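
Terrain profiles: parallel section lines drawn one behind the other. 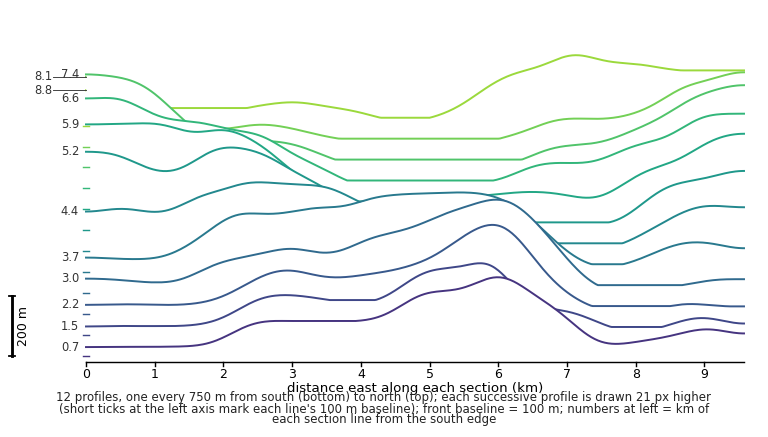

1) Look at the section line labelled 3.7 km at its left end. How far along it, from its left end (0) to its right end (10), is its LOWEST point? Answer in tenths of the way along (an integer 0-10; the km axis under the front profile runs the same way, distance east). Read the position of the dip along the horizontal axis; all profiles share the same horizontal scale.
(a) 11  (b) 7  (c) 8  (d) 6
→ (c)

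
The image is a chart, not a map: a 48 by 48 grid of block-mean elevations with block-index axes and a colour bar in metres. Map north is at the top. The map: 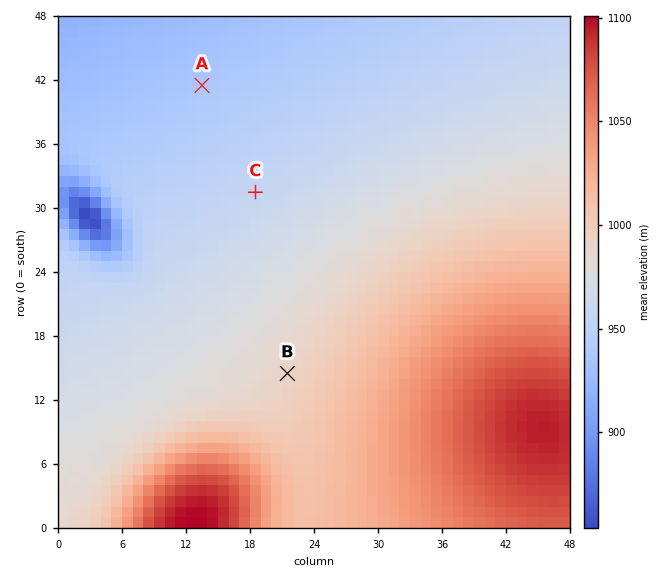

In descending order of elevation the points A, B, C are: B C A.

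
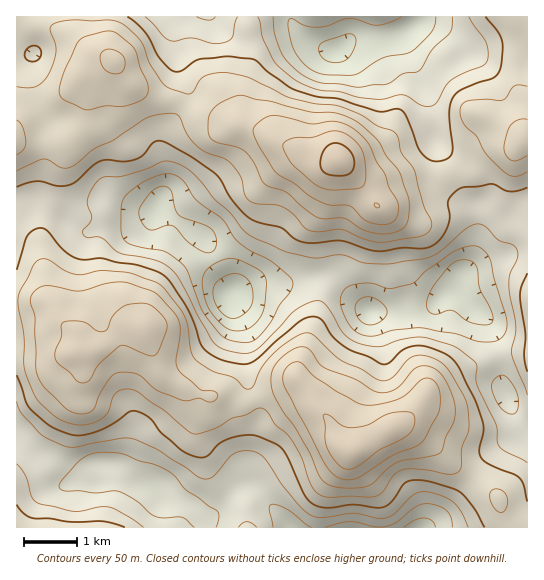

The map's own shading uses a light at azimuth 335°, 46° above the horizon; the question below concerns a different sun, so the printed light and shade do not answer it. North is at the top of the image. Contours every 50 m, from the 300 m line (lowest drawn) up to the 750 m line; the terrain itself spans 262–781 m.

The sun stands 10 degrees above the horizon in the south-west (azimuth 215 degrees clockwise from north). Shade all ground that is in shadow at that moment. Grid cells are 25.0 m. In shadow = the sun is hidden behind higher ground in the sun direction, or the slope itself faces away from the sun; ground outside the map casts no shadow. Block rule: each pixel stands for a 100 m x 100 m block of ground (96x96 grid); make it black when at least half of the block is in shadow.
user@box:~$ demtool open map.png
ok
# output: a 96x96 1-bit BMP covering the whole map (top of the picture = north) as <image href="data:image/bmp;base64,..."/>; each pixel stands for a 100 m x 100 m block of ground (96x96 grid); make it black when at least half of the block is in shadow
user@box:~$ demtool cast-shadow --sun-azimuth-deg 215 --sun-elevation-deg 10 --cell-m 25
<image width="96" height="96" href="data:image/bmp;base64,Qk2+BAAAAAAAAD4AAAAoAAAAYAAAAGAAAAABAAEAAAAAAIAEAAATCwAAEwsAAAIAAAAAAAAA////AAAAAAAA//+AAAAAAAAAAAAB//+AAAAAAAAAAAAD/v+AAAAAAAAAAAAH/j+AAAAAAAAAAAAD/A+AAAAAAAAAAAAB4AcAAAAAAAAAAAAAAAIAAAAAAAAAAAAAAAAAAAAAAAAAAAAAAAAAAAAAAAAAAAAAAAAAAAAAAAAAAAAAAAAAAAAAAAAAAAAAAAAAAAAAAAAAAAEAAAAAAAAAAAAAAAEAAAAAAAAAAAAAAAAAAAAAAAAAAAAAAAAAAAAAAAAAAAAAAAAAAAAAAAAAAAAAAAAAAAAAAAAAAAAAAAAAAAAAAAAAAAAAAAAAAAAAAAAAAAAAAAAAAAAAAAAAAAAAAeAAAAAAAAAAAAAAA/AAAAAAAAAAAAAAB/AAAAAAAAAAAAQAH/AAAAAAAAAAABwAP/AAAAAAAAAAAHwA/+AAAAAAAAAAAPwB/+AAAAAAAAAAA/wD/8AAAAAAAAAB//wH/8AAAAAAAAAD//wH/4AAAAAAB+AD//wP/wAAAAAAH/AD//wf/gAAAAAAP/AB//wf/gAAAAAAf/gB//w//wAAAAAA//gD//x//wAAAAAA//gB//z//wAAAAAB//gA//3//4AAAAAB//gAf/7//4AAAAAD//gAf/4//8AAAAAP//gAf/wP/4AAAAAf//AAf/wH/4AAAAA///AAP/AB/4AAAAB///AAH+AAPgAAAAD//+AAAgAAAAAAAAP//+AAAAAAAAAAAA///8AAAAAAAAAAAD///4AAAAAAAAAAAH///4AAAAAAAAAAAP///wAAAAAAAAAAgP///gAAAAAAAAAAAP///gAAAAAAAAAAAH///AAAAAAAAAAAAH///AAAAAAAAAAAAD///AAAAAAAAAAAAB//+AAAAAAAAAAAAA//8AAAAAAAAAAAAAP/wAAAAAAAAAAAAAH+AAAAAAAAAAAAAAAgAAAAAAAAAAAAAAAAAAAAAAAAAAAAAAAAAAAAAAAAAAAAAAAAAAAAAAOAAAAAAAAAAAAAAAfAAAAAAAAAAAAAAAPAAAAAAAAAAAAAAADAAAAAAAAAAAAAAAAAAAAAAAAAAAAAAAAAAAAAAAAAAAAAAA/AAAAAAAAAAAAAAD/AAAAAAAAAAAAAAf/gAAAAAAAAAAAAA//gAAAAAAAAAAAAB//AAAAAAAAAAAAAD/wAAAAAAAAAAAAAD/wAAAAAAAAAAAAAH/4AAAAAAAAAAAAHP/4AAAAAAAAAAAAPf/4AAAAAAAAAAAA///8AAAAAAAAAAAD///8AAAAAAAAAAAH////gAAAAAAAAAAH////gAAAAAAAAAAH////gAAAAAAAAAAP////gAAAAAAAgAA/////gAAAAAADwAAf////gAAAAAAH4AAP////gAAAAAAH4AAP////gAAAAAAH4AAH////gAAAAAAP8AAH////gAAAAAA/4AAH////gAAAAAB/4AAH////gAAAAAB/4AAH//4PgAAAAAD/4AAD//wDAAAAAAD/4AABwAAAAAAAAAP/4AAAAAAAAAAAAP//4AAAAAAAAAAA="/>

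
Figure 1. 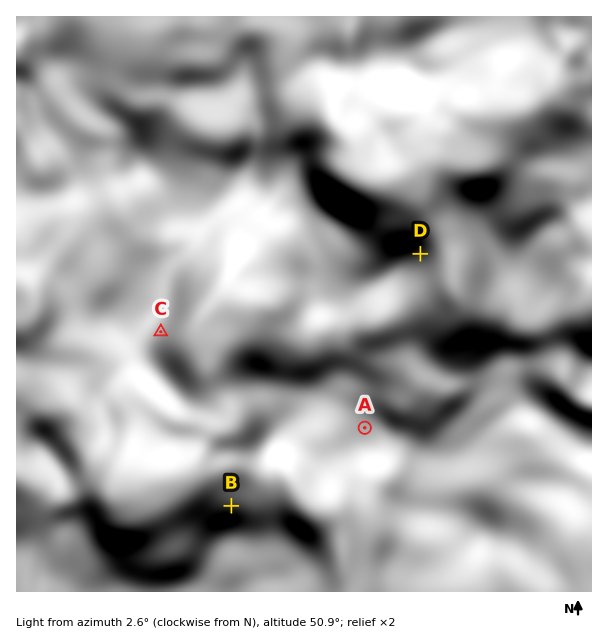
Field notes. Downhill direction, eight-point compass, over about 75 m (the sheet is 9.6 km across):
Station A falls E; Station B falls SE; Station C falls NW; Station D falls SW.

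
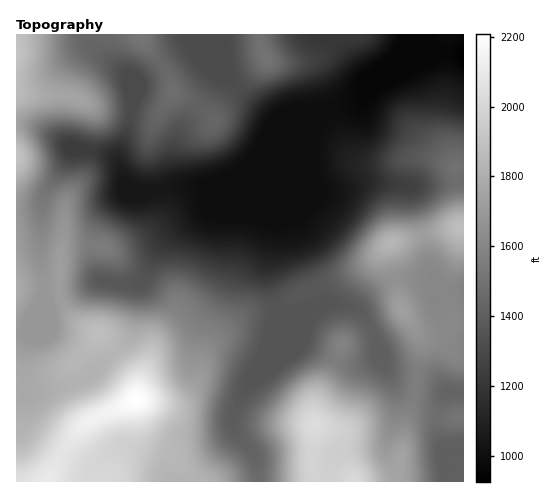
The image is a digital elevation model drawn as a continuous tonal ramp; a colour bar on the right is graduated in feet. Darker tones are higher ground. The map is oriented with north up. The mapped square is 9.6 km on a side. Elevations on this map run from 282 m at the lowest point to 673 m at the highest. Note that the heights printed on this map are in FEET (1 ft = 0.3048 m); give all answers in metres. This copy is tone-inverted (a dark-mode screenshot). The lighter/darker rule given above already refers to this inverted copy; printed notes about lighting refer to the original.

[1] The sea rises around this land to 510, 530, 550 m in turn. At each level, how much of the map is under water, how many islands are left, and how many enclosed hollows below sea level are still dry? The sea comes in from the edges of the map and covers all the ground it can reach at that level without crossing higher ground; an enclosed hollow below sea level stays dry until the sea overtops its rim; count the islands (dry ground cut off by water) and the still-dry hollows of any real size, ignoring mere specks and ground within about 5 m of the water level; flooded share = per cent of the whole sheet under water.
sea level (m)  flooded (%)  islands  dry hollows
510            72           1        0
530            79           1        0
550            84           1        0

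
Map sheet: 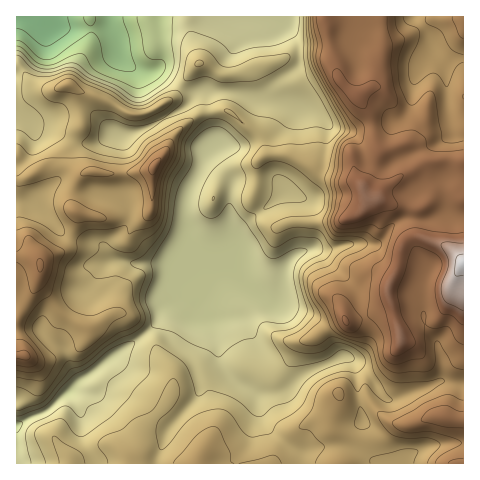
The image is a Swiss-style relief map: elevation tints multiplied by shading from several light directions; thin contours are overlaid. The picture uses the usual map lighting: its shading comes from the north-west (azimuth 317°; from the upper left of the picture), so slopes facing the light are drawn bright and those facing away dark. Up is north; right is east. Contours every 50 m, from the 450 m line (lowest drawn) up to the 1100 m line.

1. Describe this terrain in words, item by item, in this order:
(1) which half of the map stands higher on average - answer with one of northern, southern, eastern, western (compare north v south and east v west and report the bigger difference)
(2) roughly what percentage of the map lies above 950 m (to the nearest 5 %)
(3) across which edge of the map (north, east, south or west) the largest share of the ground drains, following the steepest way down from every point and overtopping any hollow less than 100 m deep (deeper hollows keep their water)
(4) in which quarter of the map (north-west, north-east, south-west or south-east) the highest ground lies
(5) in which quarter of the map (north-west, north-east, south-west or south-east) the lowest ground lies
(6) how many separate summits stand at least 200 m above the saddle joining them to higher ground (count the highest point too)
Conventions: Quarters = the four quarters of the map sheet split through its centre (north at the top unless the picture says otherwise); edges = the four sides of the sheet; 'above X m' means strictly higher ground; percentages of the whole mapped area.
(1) The eastern half stands higher on average than the western half.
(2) Ground above 950 m makes up about 15 % of the sheet.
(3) Most of the ground drains across the western edge.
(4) Look to the south-east quarter for the highest ground.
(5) Look to the north-west quarter for the lowest ground.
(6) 2 summits rise at least 200 m above their surroundings.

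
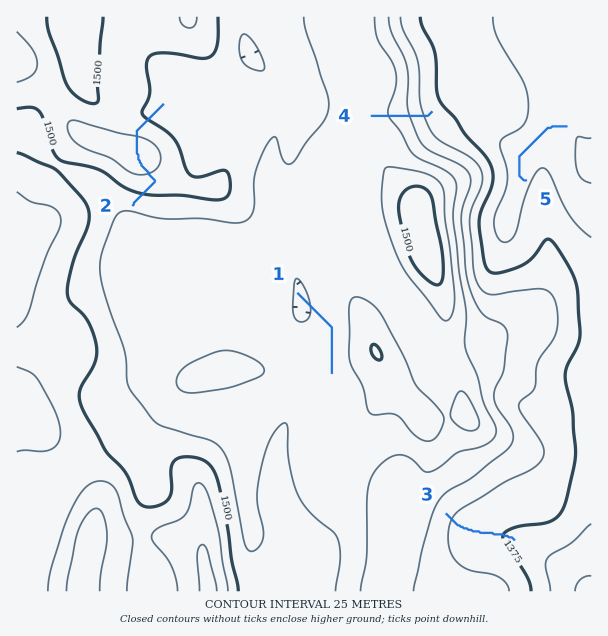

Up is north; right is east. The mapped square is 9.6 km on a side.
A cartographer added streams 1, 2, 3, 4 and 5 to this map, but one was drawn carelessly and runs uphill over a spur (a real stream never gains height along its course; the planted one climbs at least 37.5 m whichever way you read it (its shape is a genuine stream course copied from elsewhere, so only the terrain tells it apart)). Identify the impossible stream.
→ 2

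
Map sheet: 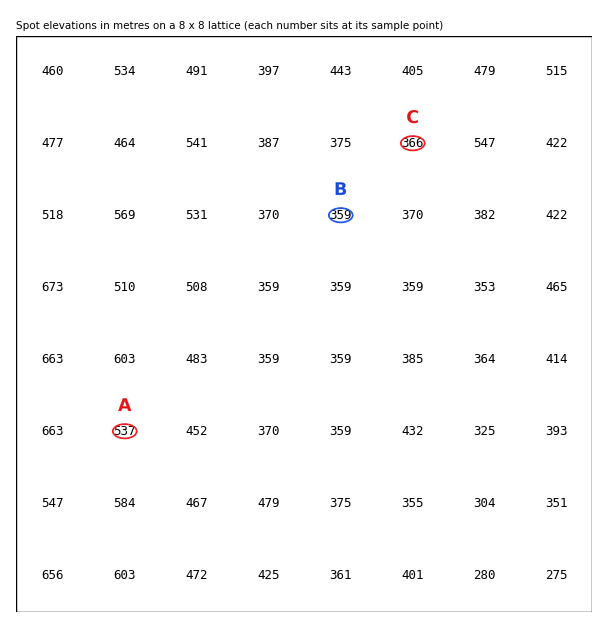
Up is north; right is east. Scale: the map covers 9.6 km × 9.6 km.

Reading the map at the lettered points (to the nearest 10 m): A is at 540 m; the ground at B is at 360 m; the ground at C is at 370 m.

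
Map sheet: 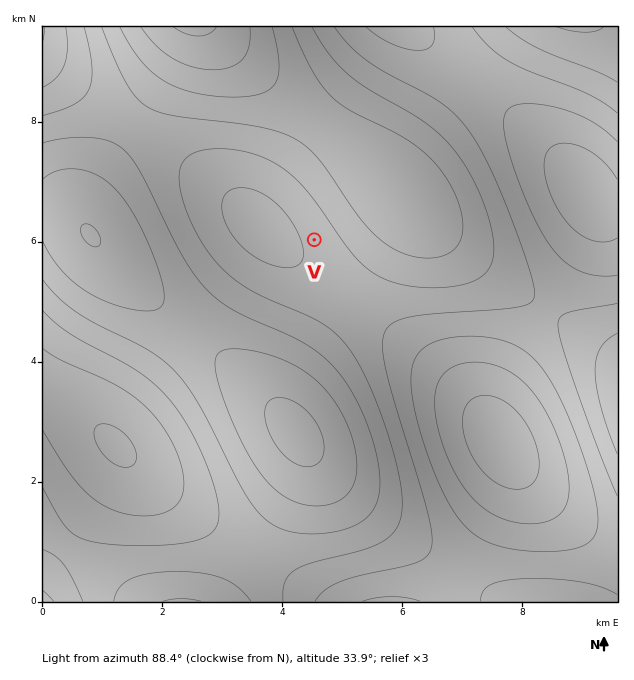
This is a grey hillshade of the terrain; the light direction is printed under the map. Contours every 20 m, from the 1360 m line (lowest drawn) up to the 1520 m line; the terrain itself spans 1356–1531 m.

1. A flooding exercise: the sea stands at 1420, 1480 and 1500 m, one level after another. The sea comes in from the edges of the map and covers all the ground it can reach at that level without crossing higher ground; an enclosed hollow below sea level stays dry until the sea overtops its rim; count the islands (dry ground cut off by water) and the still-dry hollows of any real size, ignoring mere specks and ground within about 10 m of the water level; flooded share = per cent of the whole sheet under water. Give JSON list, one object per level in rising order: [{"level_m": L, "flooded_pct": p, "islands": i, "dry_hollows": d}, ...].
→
[{"level_m": 1420, "flooded_pct": 27, "islands": 0, "dry_hollows": 0}, {"level_m": 1480, "flooded_pct": 86, "islands": 1, "dry_hollows": 0}, {"level_m": 1500, "flooded_pct": 94, "islands": 1, "dry_hollows": 0}]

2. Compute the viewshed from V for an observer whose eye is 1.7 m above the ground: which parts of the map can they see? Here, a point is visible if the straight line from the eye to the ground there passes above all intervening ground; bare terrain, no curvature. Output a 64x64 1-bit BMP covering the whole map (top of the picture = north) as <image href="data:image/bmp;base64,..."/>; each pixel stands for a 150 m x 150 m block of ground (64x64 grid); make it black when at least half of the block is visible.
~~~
<image width="64" height="64" href="data:image/bmp;base64,Qk0+AgAAAAAAAD4AAAAoAAAAQAAAAEAAAAABAAEAAAAAAAACAAATCwAAEwsAAAIAAAAAAAAA////AAAAAAAAAAAA//4AAAAAAAB//AAAAAAAAD/8AAAAAAAAD/wAAAAAAAAH+AAAAAAAAAP4AAAAAAAAAfgAAAAAAAAA+AAAAAAAAADwAAAAAAAAAPAAAAAAAAAA8AAAAAAAAADwAAAAAAAAAPAAAAAAAAAA8AAAAAAAAADwAAAAAAAAAfAAAAAAAAAB+AAAAAAAAAH8AAAAAAAAAf4AAAAAAAAD/wAAAAAAAAP/gAAAAAAAA/+AAAAAAAAH/8AAAAAAAAf/wAAAAAAAB//AAAAAAAAP/+AAAAAAAA//4AAAAAAAD//gAAAAAAAf//AAAAAAAB//8AAAAAAAH//4AAAAAAA///wAAAAAAD///wAAAAAAf///wAAAAAB////gAAAAAP////AAAAAA////+AAAAAH////4AAAAA/////gAAAAH////+AAAAA/////4AAAAHw////gAAAAeD///+AAAAAAP///wAAAAAA////AAAAAAH///4AAAAAA////gAAAAAH///8AAAAAA////wAAAAAD///+AAAAAAf///wAAAAAB///+AAAAAAP///wAAAAAA///+AAAAAAH///wAAAAAAf//+AAAAAAD///gAAAAAAP//8AAAAAAA///gAAAAAAH//4AAAAAAAf//AAAAAAAD//4AAAAAAAP//AAAAAAAA//4AAAA=="/>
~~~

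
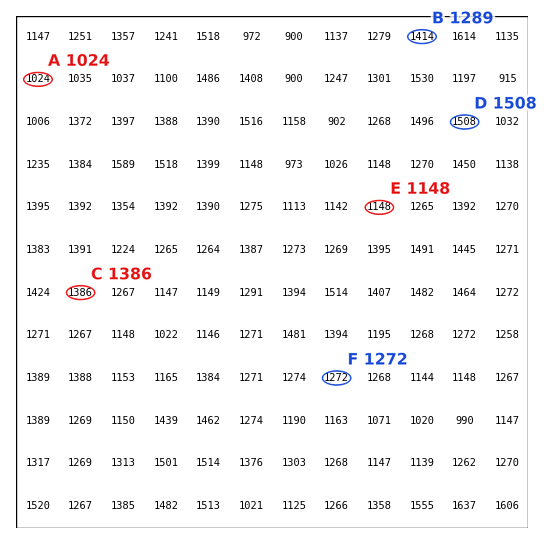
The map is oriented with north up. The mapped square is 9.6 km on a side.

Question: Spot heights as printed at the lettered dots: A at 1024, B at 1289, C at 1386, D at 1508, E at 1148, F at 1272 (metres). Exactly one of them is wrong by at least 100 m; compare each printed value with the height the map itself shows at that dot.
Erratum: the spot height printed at B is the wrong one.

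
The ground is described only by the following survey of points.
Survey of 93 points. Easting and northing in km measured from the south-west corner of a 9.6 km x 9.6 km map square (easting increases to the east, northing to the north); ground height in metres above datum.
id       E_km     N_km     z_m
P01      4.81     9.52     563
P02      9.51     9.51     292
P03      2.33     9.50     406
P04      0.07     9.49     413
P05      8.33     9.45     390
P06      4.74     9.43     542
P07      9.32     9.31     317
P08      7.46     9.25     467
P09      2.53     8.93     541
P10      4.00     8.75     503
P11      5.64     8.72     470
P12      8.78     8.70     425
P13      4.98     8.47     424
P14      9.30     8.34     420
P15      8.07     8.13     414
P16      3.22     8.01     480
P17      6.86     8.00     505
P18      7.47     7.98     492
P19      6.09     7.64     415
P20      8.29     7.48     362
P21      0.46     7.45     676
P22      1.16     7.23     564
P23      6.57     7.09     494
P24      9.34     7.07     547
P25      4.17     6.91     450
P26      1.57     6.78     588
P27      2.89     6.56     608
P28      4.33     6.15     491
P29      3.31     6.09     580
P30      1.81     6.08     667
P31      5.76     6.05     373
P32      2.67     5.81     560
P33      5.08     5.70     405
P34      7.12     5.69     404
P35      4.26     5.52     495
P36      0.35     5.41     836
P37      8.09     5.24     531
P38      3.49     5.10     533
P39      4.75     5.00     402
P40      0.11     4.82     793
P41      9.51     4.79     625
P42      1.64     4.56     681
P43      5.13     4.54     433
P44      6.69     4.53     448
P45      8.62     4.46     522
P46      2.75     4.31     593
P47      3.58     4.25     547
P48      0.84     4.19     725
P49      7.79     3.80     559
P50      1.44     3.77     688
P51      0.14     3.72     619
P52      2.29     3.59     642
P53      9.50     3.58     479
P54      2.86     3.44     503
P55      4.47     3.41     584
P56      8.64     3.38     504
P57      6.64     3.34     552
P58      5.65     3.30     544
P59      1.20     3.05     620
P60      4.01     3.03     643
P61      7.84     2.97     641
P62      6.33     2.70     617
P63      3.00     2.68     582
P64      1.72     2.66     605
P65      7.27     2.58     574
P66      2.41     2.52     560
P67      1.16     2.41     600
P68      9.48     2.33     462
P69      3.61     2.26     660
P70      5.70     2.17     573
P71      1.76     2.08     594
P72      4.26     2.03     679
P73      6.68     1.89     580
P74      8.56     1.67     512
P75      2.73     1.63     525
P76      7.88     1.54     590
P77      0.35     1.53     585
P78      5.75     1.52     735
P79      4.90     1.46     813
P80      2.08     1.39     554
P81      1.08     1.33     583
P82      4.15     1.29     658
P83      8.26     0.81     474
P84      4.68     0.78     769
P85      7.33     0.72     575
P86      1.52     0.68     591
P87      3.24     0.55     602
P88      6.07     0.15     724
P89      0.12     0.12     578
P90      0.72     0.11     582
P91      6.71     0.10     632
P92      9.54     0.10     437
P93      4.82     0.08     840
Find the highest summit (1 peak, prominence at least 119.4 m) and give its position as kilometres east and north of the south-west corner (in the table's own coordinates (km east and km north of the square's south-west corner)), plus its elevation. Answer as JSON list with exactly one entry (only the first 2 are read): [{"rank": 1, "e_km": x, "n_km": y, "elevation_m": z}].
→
[{"rank": 1, "e_km": 0.21, "n_km": 5.31, "elevation_m": 863}]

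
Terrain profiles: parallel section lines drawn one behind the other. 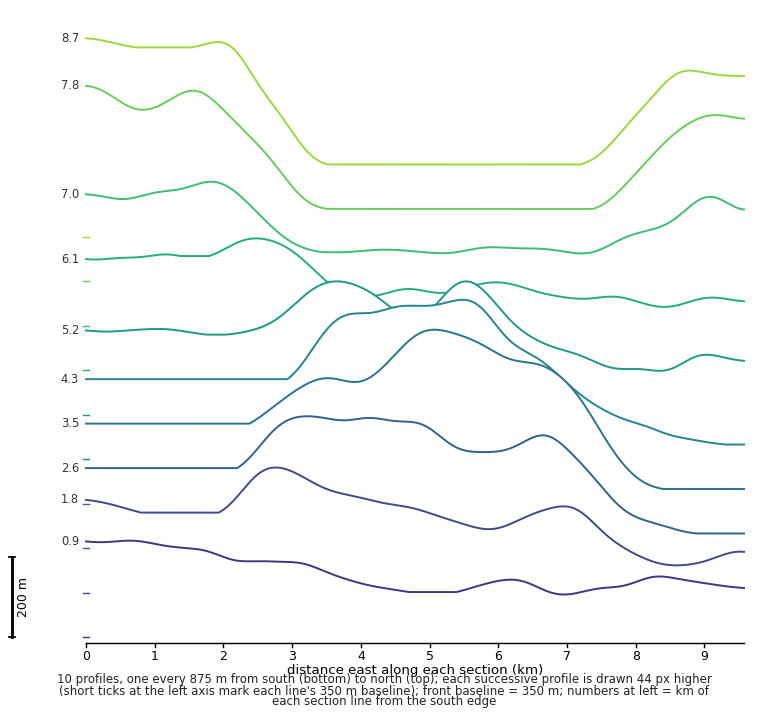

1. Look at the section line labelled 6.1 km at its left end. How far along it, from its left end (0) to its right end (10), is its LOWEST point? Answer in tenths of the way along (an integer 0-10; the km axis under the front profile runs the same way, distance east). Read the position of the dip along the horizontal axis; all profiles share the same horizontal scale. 9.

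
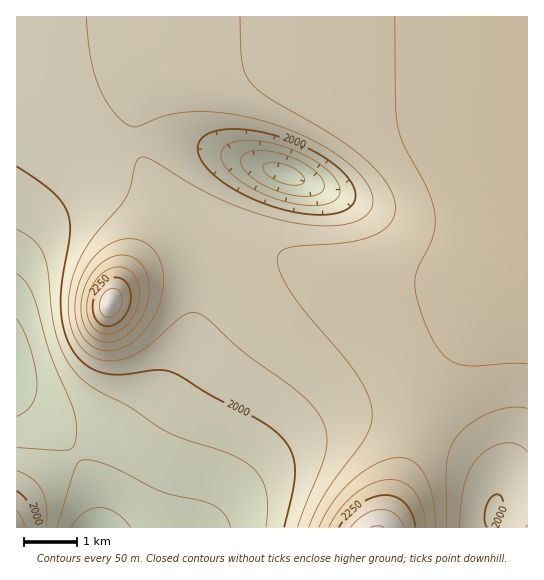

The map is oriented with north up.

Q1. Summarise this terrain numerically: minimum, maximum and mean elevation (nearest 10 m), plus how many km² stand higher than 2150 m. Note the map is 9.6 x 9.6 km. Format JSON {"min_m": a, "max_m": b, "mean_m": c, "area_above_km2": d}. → {"min_m": 1820, "max_m": 2350, "mean_m": 2070, "area_above_km2": 17.6}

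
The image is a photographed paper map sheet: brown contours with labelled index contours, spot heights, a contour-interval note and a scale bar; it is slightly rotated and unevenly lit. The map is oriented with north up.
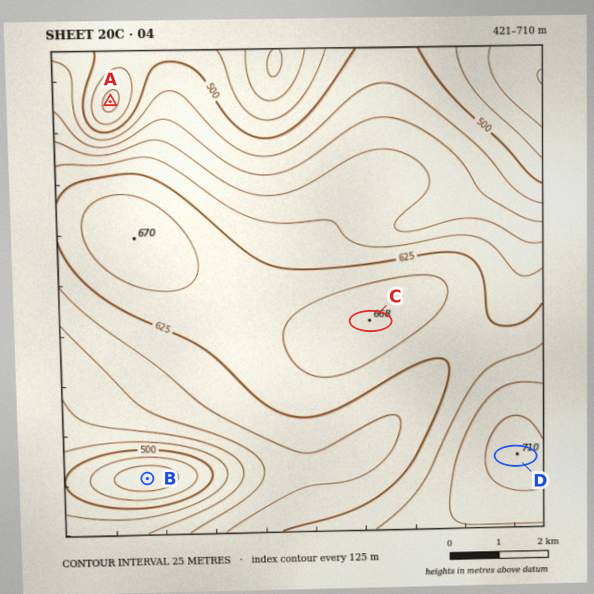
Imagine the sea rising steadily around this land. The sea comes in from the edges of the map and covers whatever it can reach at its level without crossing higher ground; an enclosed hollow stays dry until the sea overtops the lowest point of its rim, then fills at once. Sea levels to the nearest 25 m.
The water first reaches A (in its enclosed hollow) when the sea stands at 475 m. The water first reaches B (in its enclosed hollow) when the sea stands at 500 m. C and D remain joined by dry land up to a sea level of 625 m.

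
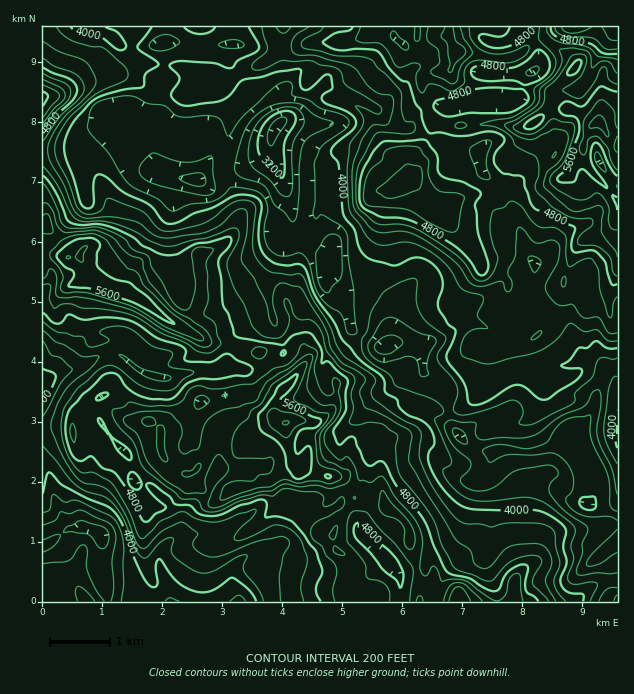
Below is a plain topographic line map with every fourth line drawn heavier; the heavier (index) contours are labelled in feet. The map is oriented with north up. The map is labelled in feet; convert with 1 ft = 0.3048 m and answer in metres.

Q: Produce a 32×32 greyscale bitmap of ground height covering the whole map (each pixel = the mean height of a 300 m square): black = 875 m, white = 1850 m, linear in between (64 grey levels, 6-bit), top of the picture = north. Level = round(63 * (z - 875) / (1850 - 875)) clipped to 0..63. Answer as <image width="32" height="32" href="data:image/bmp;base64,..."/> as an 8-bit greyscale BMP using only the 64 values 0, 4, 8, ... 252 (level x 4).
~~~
<image width="32" height="32" href="data:image/bmp;base64,Qk02CAAAAAAAADYEAAAoAAAAIAAAACAAAAABAAgAAAAAAAAEAAATCwAAEwsAAAABAAAAAAAAAAAAAAEBAQACAgIAAwMDAAQEBAAFBQUABgYGAAcHBwAICAgACQkJAAoKCgALCwsADAwMAA0NDQAODg4ADw8PABAQEAAREREAEhISABMTEwAUFBQAFRUVABYWFgAXFxcAGBgYABkZGQAaGhoAGxsbABwcHAAdHR0AHh4eAB8fHwAgICAAISEhACIiIgAjIyMAJCQkACUlJQAmJiYAJycnACgoKAApKSkAKioqACsrKwAsLCwALS0tAC4uLgAvLy8AMDAwADExMQAyMjIAMzMzADQ0NAA1NTUANjY2ADc3NwA4ODgAOTk5ADo6OgA7OzsAPDw8AD09PQA+Pj4APz8/AEBAQABBQUEAQkJCAENDQwBEREQARUVFAEZGRgBHR0cASEhIAElJSQBKSkoAS0tLAExMTABNTU0ATk5OAE9PTwBQUFAAUVFRAFJSUgBTU1MAVFRUAFVVVQBWVlYAV1dXAFhYWABZWVkAWlpaAFtbWwBcXFwAXV1dAF5eXgBfX18AYGBgAGFhYQBiYmIAY2NjAGRkZABlZWUAZmZmAGdnZwBoaGgAaWlpAGpqagBra2sAbGxsAG1tbQBubm4Ab29vAHBwcABxcXEAcnJyAHNzcwB0dHQAdXV1AHZ2dgB3d3cAeHh4AHl5eQB6enoAe3t7AHx8fAB9fX0Afn5+AH9/fwCAgIAAgYGBAIKCggCDg4MAhISEAIWFhQCGhoYAh4eHAIiIiACJiYkAioqKAIuLiwCMjIwAjY2NAI6OjgCPj48AkJCQAJGRkQCSkpIAk5OTAJSUlACVlZUAlpaWAJeXlwCYmJgAmZmZAJqamgCbm5sAnJycAJ2dnQCenp4An5+fAKCgoAChoaEAoqKiAKOjowCkpKQApaWlAKampgCnp6cAqKioAKmpqQCqqqoAq6urAKysrACtra0Arq6uAK+vrwCwsLAAsbGxALKysgCzs7MAtLS0ALW1tQC2trYAt7e3ALi4uAC5ubkAurq6ALu7uwC8vLwAvb29AL6+vgC/v78AwMDAAMHBwQDCwsIAw8PDAMTExADFxcUAxsbGAMfHxwDIyMgAycnJAMrKygDLy8sAzMzMAM3NzQDOzs4Az8/PANDQ0ADR0dEA0tLSANPT0wDU1NQA1dXVANbW1gDX19cA2NjYANnZ2QDa2toA29vbANzc3ADd3d0A3t7eAN/f3wDg4OAA4eHhAOLi4gDj4+MA5OTkAOXl5QDm5uYA5+fnAOjo6ADp6ekA6urqAOvr6wDs7OwA7e3tAO7u7gDv7+8A8PDwAPHx8QDy8vIA8/PzAPT09AD19fUA9vb2APf39wD4+PgA+fn5APr6+gD7+/sA/Pz8AP39/QD+/v4A////ADxESDRIUFRQWFRQWHB8jJyssLCgqLC8xKigrJBwWEw4QEQ8MEhYWFxkZFxsdHyImKispJikqKCUhJCkiGhEPDw0ODg0SGRgaHR4cGx0eISctKyYmKykjHx0fIiIcEgsLCwwMChMgHBseICEhHh4kLC0nJiouJyAdHBwdHRoSDQoPDAsPGSUjHyEjIiMkJSgqLCcqLSwkHRoZGRoZFxAMCxISExghJyYnKS4sJycoKCkqLC0tJiAZFRMUFBMPCQYKFRgdICUmKC4wLjIyMS4vLy8sKyghGxQPDQ8QEA4LCAsYHiQmJykwMTEtLzAxNTczLyknJB4XEg8MDA4ODgoIDRwlJycmLDEvLi8xMzM2Ni4oJyQjHhcSDAsKCwsKCAkSHicoJiowMi8tLzAzNzs2MCUkIyEdFw4MEBARDwsICxQdJicoLC4uLCstLjE4OjYyKiEfGhYUERMSERIUEg0MFBghJicoJiQmKiorLDI1MCspIBoWExIRFRgVFBcWEw8SFhshJiQgHyElJicnLDIxKScgGRIQDxEXGBgYGRgXEhEZGx4gHx8gJCcnJigpKC4nHxcPDg4PFhobGxoYFxYUEh0gIiIgISUpLywnJiUlKCQYEwwKDA4UGhwcHR0aGBcZJCUlJCQpMTMvKiYjHyEjHxUTEA0PEhYYGhwcHB0bHSAqKistMDUzKyspJSEeISAXERMSEBEVFxgbHR0bHh4gIiw0Njc3NCwoKikjIB0fHBAPFBUSEhQXGx4eHRwgICEkLzY4NTMvKSgqKCEeGhgWDg4UFhYUFRkgJiAdGx4hISgyODk0LiklJSkpIxwUEREODhUYGRgaIScmIR0cHSUnLDEvMC0nIRwcHiEjHBIQDxAQFx0eHyQpKSQhHiAhJiwwLyQcHh0bFhQXGR4dEw8QEhQdJScoKywpJCEgJCcrLDIqHhUZGBUSEBARFhcRCxATFSMtLi0sKyklIyQpLjIxNCQZFRYTDw0LCg4RDgsIEBMWIywuMCsnJSMlJiozNjU0HhYUExEPDg4ODxALBgcPExcgKCwtKSUkIicoKi02NTcdFRMSERAPDxAQEQsEBw4RFh0kJygmJCQiJistKzM4OiUYExEREA8QEBESDgUDCg4QGB4gIicoKSgrMjUwMzw8MSMXEBAREhUVFRQTDgsOExYZGh4kJyQkJSQmMDQ2OToxKiAaFxYVFxgZFxQTEhUVGBseIScpKiclJSUrMzEzNSYiHx0bGBYWFxcXGBgWGBkaHiEmKSwwKyUmJCMsNTAwIB4cGxgXExQVFBQWGxwfISQkJSorLDEwKikqJiswLCYcGRcWFxcTFBUVFBUbGyAkJyosKisuMi0nJiUpJiEhHg="/>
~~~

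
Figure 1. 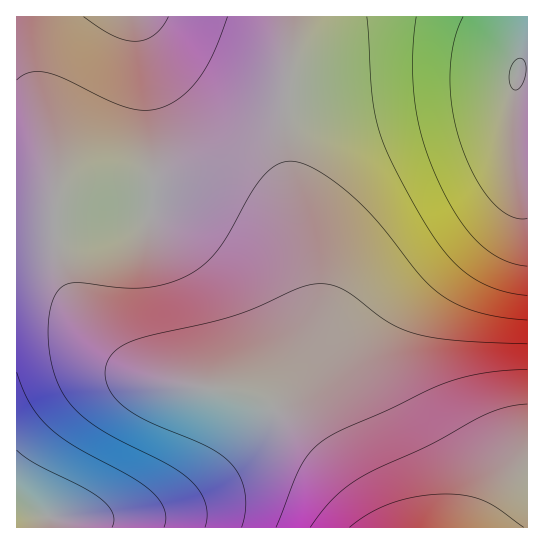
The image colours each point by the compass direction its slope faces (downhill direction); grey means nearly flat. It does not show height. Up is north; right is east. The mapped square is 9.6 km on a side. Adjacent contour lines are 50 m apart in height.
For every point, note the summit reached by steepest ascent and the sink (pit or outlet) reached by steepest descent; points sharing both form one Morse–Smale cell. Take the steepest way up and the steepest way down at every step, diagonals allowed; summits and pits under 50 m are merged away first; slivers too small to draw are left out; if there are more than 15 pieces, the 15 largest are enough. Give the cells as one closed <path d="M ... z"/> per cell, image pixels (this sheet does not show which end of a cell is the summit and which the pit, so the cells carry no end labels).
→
<path d="M527 16l-232 1-2 30-8 58 0 50 6 31 22 88 3 37-7 36-18 44-4 18 6 12 46 50 38 57 151-1z"/><path d="M294 16l-277 0-1 205 37 0 2 2 5 43 7 20 12 24 20 28 27 26 23 13 16 6 62 8 24 6 27 15 39 36 0-2-24-25-6-12 4-18 18-44 7-36-3-37-22-88-6-31 0-50 8-58z"/><path d="M53 221l-37 1 1 306 358-1-15-25-29-39-40-40-21-16-19-10-17-5-56-7-23-5-17-8-19-13-30-33-22-40-8-25-4-38z"/>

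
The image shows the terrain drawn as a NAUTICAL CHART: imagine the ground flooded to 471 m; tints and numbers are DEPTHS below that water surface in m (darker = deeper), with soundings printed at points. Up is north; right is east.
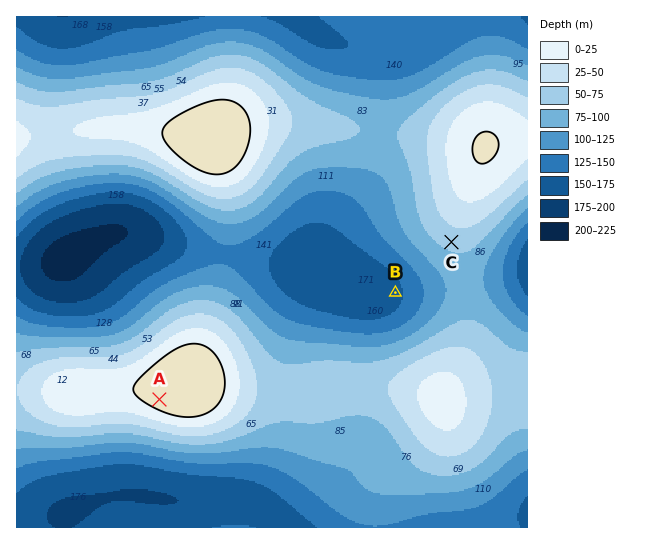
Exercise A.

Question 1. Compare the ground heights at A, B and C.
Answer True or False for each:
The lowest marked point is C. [False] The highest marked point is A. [True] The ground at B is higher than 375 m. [False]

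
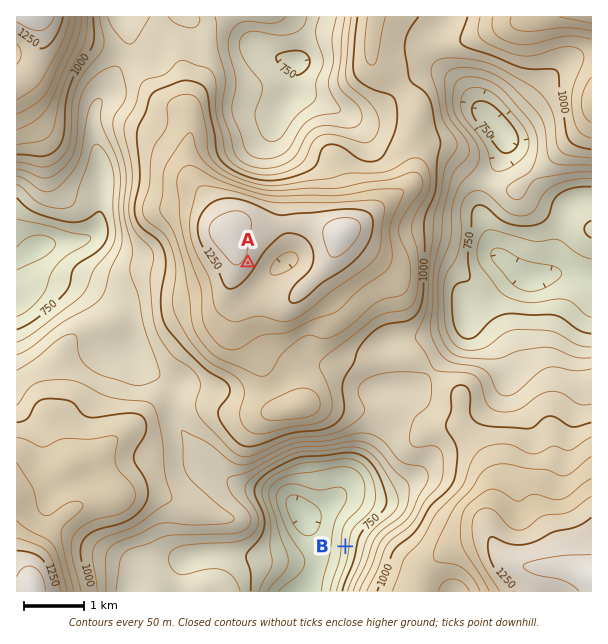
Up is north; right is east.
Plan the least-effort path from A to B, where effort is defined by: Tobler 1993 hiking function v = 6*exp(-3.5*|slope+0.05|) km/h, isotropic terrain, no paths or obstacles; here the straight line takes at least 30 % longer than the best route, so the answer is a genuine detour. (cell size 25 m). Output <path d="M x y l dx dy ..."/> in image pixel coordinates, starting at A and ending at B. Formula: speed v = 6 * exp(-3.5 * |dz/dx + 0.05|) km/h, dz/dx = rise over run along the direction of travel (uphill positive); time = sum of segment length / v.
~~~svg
<path d="M248 263l0 33 9 18 28 28 3 2 20 19 18 9 10 11 8 15 15 15 28 57 0 30-3 6-12 12-12 6-7 7-8 15"/>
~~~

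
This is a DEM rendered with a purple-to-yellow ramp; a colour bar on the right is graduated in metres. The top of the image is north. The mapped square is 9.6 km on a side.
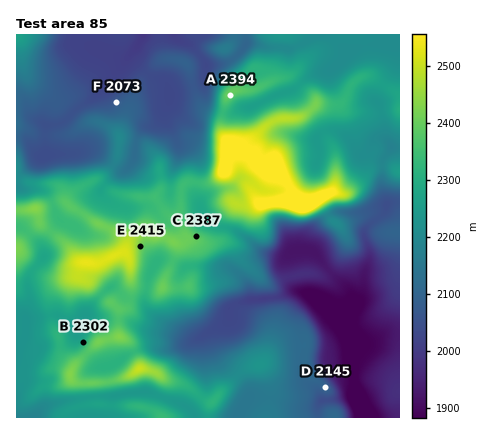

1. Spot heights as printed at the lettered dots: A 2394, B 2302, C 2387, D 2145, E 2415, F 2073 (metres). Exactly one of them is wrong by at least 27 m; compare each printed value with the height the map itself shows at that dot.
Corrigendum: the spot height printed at D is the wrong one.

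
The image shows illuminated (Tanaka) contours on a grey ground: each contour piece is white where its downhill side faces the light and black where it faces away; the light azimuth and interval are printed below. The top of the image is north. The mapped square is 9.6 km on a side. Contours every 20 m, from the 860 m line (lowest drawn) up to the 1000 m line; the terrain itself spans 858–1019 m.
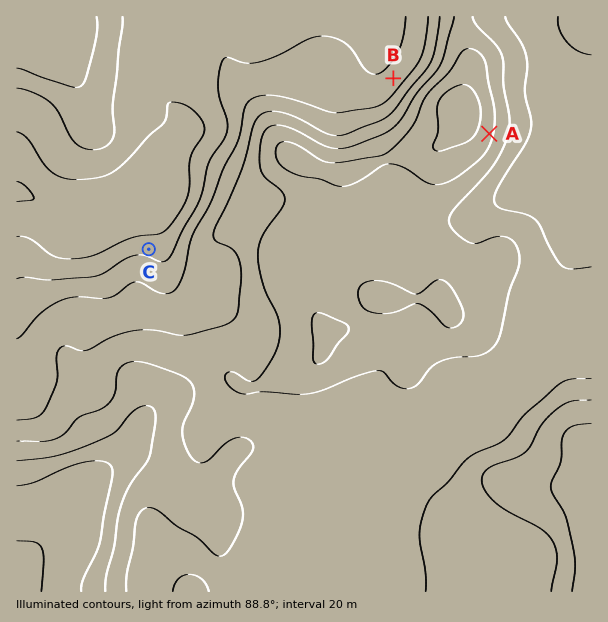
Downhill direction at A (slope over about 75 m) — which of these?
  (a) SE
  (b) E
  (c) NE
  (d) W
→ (b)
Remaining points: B NW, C N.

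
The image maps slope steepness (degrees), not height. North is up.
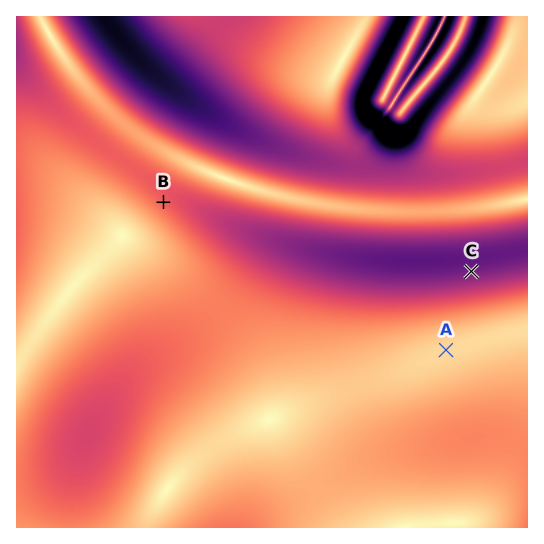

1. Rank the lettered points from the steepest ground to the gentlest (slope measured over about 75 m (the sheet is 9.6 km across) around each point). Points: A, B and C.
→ C B A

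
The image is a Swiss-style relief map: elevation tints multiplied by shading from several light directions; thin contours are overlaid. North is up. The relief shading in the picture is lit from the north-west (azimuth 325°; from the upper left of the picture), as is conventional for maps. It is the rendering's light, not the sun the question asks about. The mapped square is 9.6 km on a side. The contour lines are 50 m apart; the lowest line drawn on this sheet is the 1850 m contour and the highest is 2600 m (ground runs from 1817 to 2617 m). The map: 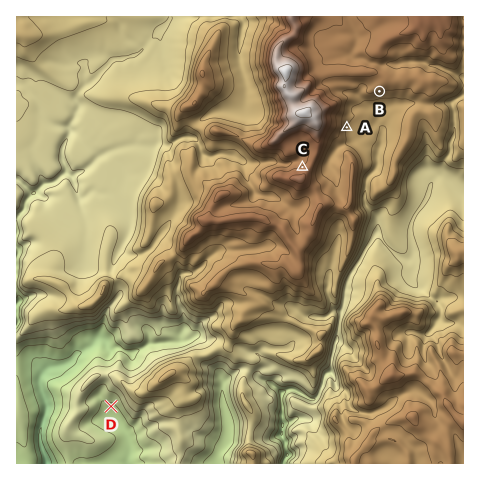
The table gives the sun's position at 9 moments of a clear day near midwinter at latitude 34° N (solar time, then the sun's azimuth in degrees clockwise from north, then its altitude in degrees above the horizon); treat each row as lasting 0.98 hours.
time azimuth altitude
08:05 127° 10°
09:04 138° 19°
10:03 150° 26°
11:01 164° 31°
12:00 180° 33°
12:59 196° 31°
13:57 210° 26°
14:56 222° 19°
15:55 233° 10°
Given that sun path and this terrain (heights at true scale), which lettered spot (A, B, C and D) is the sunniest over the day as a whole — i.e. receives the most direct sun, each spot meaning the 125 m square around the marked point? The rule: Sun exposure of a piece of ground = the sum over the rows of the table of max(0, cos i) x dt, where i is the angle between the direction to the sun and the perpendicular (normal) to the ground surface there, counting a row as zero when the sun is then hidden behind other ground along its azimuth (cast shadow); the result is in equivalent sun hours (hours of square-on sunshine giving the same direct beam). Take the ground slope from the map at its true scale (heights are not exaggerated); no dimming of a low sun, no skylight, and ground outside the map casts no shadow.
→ B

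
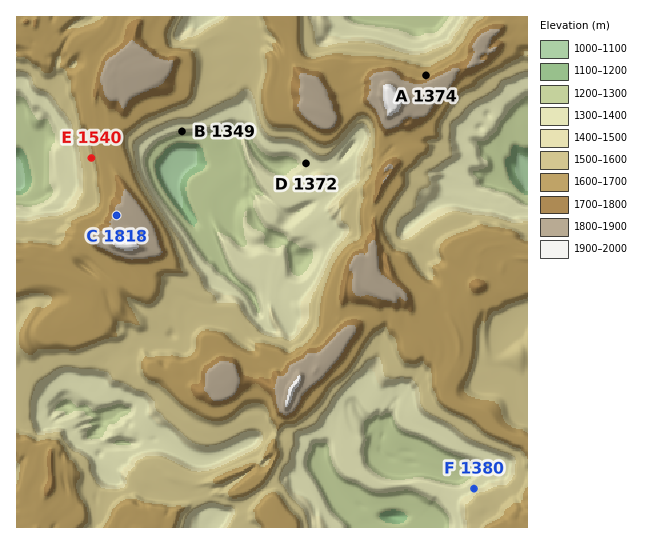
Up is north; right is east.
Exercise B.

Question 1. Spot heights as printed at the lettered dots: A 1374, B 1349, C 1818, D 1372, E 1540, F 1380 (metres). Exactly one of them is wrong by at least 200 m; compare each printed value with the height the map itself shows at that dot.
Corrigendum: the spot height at A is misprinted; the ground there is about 1674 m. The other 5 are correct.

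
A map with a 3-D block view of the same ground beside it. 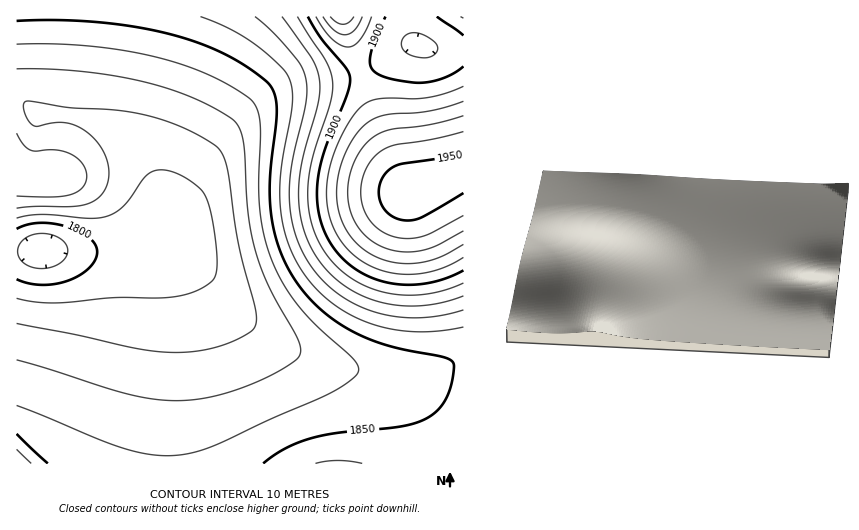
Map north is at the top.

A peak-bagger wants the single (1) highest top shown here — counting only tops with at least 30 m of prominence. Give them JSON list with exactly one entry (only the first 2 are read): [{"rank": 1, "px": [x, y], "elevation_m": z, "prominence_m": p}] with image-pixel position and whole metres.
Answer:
[{"rank": 1, "px": [409, 193], "elevation_m": 1956, "prominence_m": 172}]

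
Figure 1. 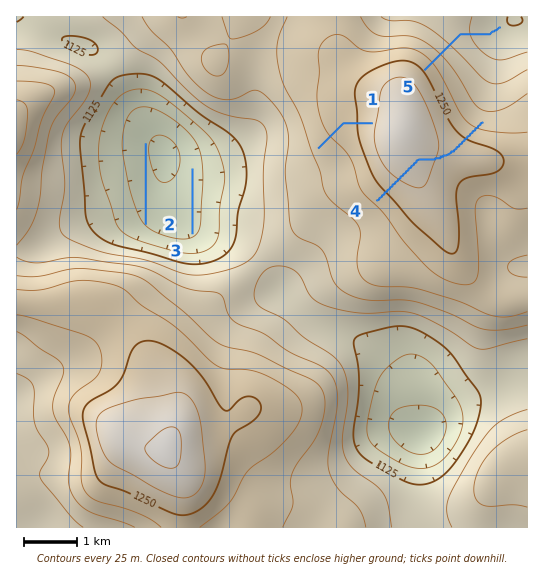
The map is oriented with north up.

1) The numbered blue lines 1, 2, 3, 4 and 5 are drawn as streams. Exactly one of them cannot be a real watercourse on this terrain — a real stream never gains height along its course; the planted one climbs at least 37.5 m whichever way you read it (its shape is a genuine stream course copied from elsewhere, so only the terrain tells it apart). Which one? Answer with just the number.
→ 4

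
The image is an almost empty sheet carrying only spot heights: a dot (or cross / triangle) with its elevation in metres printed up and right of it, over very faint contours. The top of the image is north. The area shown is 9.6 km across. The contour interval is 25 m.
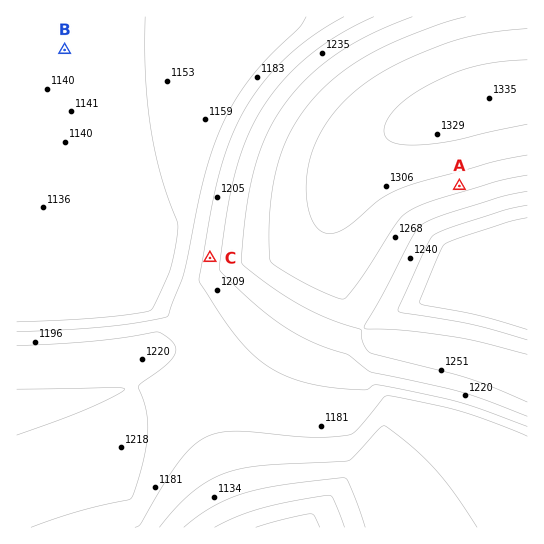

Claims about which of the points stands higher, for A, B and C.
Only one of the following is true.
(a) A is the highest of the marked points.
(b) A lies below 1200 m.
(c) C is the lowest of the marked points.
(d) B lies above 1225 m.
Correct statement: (a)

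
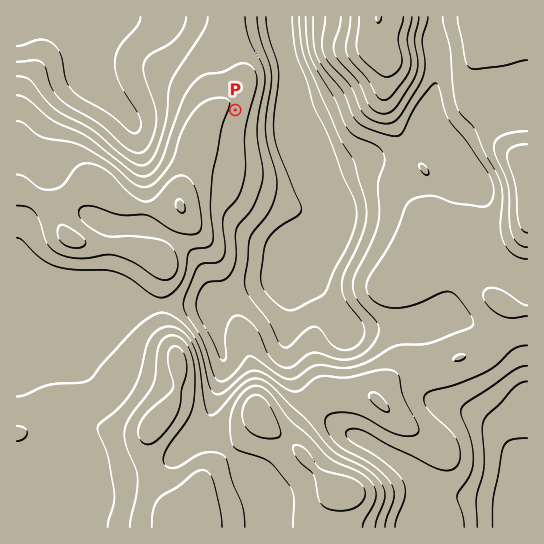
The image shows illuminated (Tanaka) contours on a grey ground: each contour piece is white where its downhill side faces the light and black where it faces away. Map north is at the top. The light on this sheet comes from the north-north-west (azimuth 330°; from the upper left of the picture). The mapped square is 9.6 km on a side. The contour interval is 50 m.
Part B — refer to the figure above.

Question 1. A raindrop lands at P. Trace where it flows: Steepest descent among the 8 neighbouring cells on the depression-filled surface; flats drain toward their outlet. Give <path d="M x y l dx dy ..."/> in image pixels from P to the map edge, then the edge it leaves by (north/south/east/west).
<path d="M235 110l6 5 40 0 1-16 1-1 0-9 2-2 0-9 1-1 0-12 1-2 0-5-1-1-1-10-2-1 0-29"/>
exit: north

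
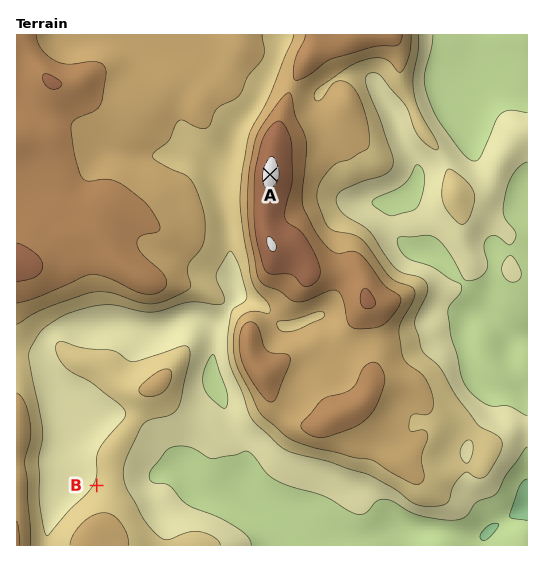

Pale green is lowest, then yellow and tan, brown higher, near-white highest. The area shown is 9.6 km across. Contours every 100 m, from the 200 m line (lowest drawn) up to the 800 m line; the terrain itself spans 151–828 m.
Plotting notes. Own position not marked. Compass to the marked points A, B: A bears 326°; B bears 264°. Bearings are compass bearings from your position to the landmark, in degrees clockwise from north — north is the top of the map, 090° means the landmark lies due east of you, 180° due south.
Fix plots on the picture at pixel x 454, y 448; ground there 410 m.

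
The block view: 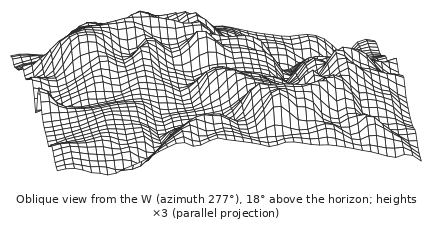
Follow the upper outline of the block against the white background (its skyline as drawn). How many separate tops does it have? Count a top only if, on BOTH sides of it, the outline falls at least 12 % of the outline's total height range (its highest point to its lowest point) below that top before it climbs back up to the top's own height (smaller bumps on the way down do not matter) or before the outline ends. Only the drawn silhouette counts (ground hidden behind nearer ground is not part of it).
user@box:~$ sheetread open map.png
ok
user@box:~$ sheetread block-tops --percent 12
2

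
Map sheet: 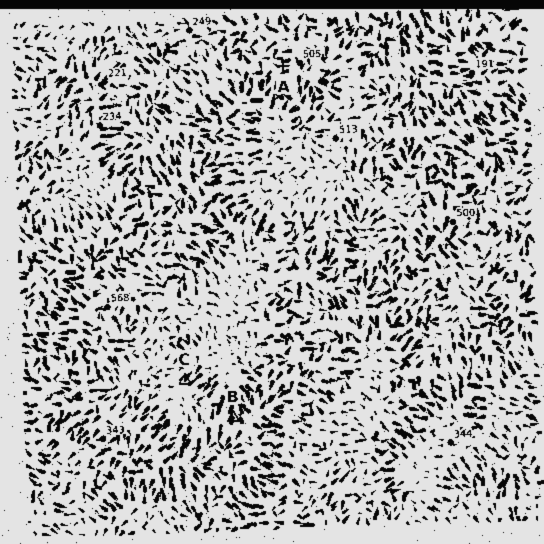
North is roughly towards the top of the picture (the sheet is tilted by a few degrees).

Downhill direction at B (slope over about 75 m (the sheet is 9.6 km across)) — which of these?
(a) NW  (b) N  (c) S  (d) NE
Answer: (b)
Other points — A W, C NE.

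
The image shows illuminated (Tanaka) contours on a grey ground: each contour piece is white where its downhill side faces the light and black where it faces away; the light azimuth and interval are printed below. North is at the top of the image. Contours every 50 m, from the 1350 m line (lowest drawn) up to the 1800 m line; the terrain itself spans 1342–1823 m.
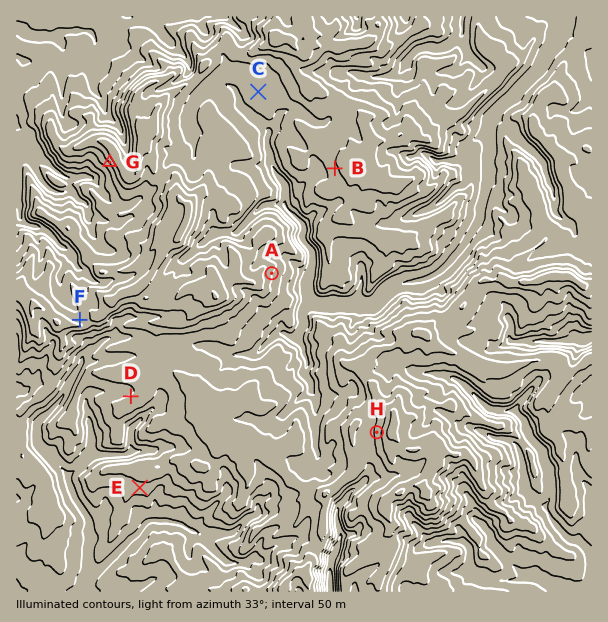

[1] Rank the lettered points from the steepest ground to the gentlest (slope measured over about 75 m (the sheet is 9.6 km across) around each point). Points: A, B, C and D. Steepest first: A B D C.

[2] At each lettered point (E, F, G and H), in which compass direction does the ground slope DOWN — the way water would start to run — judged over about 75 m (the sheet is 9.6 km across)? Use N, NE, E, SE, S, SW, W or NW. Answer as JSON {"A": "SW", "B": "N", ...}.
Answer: {"E": "S", "F": "N", "G": "SW", "H": "W"}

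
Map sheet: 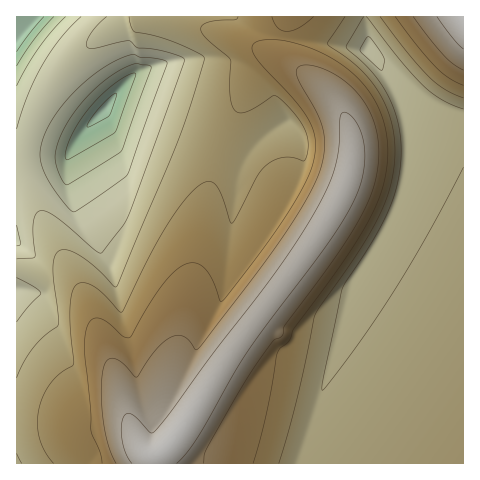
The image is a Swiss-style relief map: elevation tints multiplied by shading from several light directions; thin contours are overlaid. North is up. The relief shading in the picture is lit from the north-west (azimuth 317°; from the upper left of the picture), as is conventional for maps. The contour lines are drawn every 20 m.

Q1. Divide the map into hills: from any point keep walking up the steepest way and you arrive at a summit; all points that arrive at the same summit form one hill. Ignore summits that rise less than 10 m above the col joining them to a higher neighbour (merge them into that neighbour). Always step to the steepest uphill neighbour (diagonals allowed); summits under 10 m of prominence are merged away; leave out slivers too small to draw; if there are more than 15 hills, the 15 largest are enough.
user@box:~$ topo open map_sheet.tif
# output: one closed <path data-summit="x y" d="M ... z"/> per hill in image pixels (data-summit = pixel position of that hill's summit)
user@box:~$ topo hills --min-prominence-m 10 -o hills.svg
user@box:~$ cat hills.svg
<path data-summit="165 448" d="M364 16l-329 0-19 22 1 426 283-1 25-79 27-101 23-35 19-35 9-27 4-19 1-24-5-31-15-35-21-25 1-16z"/><path data-summit="463 463" d="M400 95l-2 2 6 20 4 26-5 43-9 27-10 21-32 49-27 101-25 80 164-1 0-348-13-2z"/><path data-summit="463 17" d="M463 16l-98 1 3 19-1 16 17 18 14 25 53 18 13 0z"/>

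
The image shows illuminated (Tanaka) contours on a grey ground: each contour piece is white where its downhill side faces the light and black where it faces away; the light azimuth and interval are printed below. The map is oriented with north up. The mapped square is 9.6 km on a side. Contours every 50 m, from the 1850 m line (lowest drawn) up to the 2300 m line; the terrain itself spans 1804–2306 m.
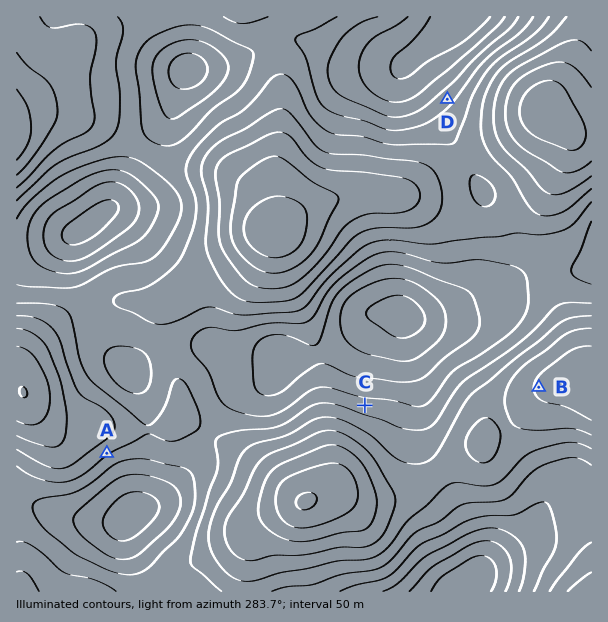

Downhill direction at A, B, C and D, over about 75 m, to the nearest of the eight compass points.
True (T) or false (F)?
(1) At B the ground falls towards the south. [F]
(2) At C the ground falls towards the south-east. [F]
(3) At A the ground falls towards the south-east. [T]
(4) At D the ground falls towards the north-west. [T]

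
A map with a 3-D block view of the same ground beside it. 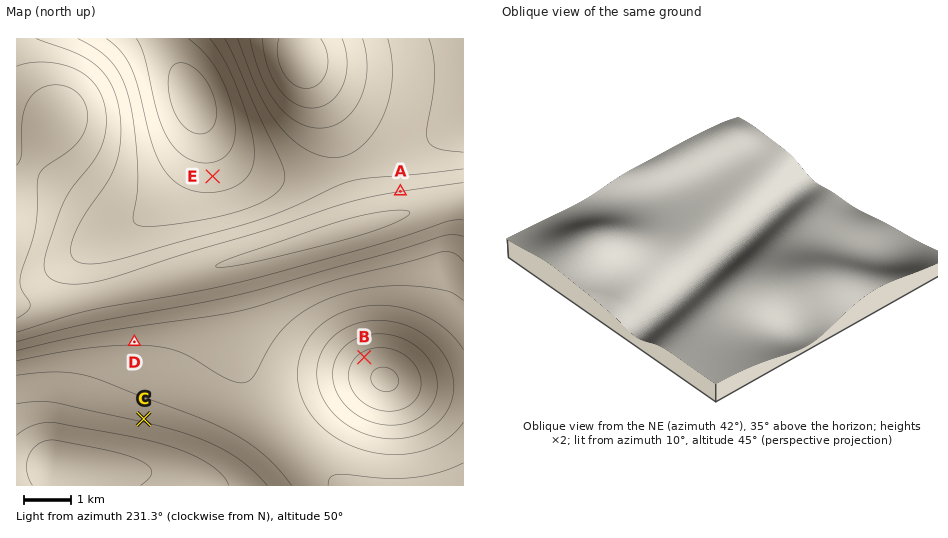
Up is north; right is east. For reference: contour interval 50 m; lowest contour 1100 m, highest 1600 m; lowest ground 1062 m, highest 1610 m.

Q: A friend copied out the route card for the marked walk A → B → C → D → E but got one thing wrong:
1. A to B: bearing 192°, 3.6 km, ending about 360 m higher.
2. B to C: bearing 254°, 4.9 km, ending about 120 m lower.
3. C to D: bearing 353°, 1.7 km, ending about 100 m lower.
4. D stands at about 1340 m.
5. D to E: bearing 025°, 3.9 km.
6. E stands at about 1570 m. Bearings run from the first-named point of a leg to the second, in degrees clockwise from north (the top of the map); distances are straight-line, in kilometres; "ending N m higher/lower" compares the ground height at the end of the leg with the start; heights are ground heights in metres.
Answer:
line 6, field height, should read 1380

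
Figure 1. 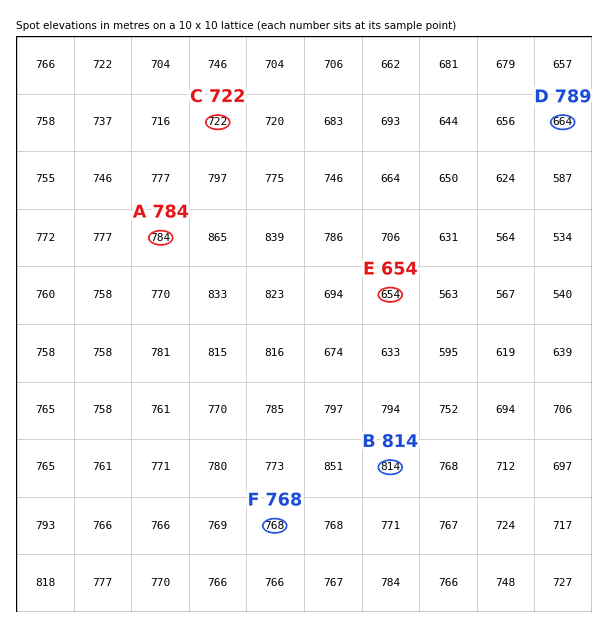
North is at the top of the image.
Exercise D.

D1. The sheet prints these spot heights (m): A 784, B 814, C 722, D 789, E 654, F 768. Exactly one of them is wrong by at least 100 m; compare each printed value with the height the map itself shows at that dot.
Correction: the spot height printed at D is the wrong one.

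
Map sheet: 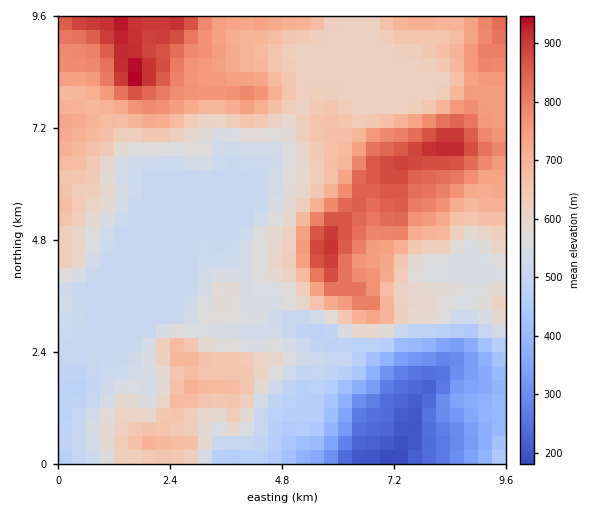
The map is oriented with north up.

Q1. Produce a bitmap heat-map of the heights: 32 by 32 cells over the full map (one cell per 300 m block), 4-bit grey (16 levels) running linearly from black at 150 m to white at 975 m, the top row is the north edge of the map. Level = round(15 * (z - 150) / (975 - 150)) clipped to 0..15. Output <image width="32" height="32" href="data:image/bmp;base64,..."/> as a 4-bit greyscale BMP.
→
<image width="32" height="32" href="data:image/bmp;base64,Qk12AgAAAAAAAHYAAAAoAAAAIAAAACAAAAABAAQAAAAAAAACAAATCwAAEwsAABAAAAAAAAAAAAAAABEREQAiIiIAMzMzAERERABVVVUAZmZmAHd3dwCIiIgAmZmZAKqqqgC7u7sAzMzMAN3d3QDu7u4A////AGZ4mZmZdmZmVEMhEREiNEVmeJmqqYd2ZlVUIRERIjNFZniZmZmHh2ZmVDIhESIzRGZ4iImZiJhmZmVCIhEjNERmZ4h4qpmZdmZlQyIRI0REZmd3eJqqqYdmZlQyIRI0RGZnd3iamZmIdmZlQyIiM0Vmd3d5qpmZiId2ZlQzMjNFdnd3eamIh3d3ZmZmVUQ0VndmZneHd3d3dmZ4iHZmZWd3ZmZmd4iHd3d4mqqYiHd4d2ZmZmd4h3d4mrzKmIh3iHdmZmZneId3ibzMuoiIh4iHdmZmZ3d3iIrNy7qYd3d3mHdmZmd3d4ib3su6mHd3eJh3ZmZnd3eIm97cu6mZh4iYd3ZmZ3d3eIve3MzKqpiJmYd2ZmZmZ3eKzdzM27qZmamId2ZmZmZ3iazdzdzLqqqZmHd2ZmZnd4iavd3czLqqmZh3dmd3d3eImb3d3czLu6qYd3d3d3d3eJms3d3d3MuqmYeHeId3d3iZq83d7u3MqqmZmZiHeIiJmZq8zN7tu7qqqqqpiJmYiZmZmau83Luqqqu7uqqrqpiZmIiZmru7qqvN3Lu7vLqZmYiIiImru7u87u3Lu7u6mYiIiIiJm7u7zO7ty7uqqZiIiIiJmavMu83u3cy7qqmYiIiImZmrzMze7u7cu6qqmZiIiZmZq8zd7u7u7cu6uqqpiJmqqqvM"/>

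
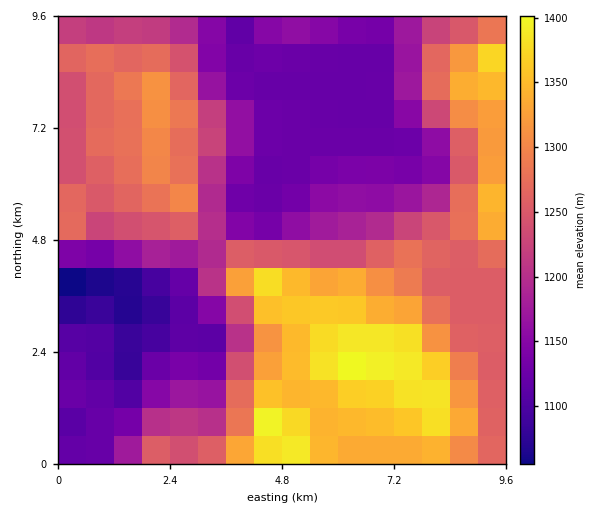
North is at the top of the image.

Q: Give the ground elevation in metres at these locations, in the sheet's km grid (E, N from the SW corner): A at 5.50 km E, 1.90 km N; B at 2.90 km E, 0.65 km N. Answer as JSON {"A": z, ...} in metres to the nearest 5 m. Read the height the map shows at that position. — {"A": 1360, "B": 1210}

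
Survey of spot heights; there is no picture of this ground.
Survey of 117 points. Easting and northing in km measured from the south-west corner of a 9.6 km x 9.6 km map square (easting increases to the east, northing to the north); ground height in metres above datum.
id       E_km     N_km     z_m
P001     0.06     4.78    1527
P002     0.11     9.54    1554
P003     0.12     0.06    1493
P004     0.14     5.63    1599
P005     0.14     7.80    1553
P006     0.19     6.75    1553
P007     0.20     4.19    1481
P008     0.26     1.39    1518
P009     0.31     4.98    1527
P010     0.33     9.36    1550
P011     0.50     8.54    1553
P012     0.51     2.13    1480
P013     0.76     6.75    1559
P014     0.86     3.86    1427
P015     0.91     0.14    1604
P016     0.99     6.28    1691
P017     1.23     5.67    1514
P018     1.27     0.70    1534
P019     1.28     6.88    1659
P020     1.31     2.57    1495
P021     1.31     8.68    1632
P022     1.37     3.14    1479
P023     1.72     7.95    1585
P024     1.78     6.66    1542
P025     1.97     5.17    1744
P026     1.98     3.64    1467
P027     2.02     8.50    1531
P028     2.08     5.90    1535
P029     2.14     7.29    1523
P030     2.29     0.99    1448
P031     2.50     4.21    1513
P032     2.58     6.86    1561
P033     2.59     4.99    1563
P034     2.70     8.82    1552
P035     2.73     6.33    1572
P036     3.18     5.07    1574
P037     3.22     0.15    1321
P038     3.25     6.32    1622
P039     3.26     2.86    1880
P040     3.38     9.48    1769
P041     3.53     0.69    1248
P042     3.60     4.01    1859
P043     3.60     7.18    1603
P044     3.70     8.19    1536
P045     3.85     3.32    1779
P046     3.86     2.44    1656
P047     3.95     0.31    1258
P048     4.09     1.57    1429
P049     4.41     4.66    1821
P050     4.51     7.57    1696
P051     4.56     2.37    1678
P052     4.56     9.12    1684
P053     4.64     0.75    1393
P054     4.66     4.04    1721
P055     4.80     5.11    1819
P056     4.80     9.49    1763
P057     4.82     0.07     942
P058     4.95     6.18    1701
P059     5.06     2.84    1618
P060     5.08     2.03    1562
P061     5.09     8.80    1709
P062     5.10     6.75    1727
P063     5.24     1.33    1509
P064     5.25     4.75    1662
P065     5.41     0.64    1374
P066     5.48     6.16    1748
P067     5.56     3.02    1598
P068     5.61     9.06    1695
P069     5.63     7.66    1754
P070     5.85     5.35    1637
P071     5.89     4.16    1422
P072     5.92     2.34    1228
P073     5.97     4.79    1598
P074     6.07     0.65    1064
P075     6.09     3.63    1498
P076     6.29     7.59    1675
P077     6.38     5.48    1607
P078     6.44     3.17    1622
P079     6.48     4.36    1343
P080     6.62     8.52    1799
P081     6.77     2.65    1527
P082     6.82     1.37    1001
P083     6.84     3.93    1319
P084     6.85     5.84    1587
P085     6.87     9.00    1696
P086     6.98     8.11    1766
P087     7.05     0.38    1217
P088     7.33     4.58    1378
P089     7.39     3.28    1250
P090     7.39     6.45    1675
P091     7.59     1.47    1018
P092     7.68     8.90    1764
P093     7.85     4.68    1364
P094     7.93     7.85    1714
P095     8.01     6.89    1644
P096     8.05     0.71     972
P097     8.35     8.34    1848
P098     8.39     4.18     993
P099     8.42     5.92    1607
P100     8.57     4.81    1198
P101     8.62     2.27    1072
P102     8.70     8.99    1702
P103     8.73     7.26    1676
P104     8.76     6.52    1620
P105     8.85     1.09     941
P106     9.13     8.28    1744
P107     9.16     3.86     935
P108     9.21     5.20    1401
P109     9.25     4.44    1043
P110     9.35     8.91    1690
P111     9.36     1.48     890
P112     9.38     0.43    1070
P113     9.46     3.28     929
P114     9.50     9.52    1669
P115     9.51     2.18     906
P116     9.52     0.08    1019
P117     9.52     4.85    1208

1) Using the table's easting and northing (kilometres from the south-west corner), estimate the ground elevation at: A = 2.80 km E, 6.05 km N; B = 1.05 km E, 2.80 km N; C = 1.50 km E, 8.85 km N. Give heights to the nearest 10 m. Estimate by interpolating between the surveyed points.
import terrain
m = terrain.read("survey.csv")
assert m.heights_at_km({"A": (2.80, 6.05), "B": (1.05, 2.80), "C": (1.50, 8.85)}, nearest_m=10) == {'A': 1590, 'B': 1400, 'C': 1590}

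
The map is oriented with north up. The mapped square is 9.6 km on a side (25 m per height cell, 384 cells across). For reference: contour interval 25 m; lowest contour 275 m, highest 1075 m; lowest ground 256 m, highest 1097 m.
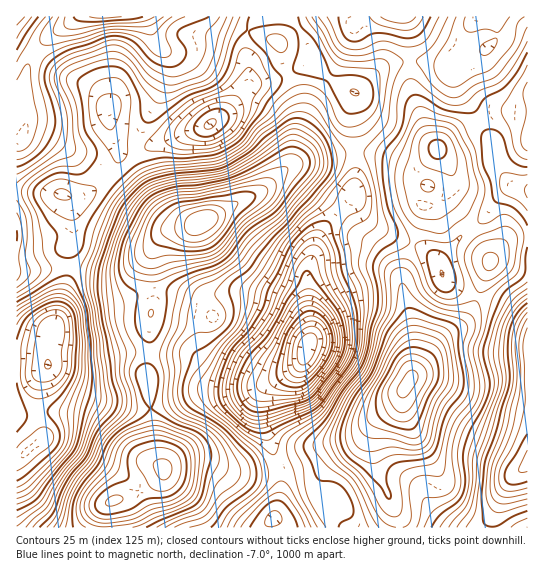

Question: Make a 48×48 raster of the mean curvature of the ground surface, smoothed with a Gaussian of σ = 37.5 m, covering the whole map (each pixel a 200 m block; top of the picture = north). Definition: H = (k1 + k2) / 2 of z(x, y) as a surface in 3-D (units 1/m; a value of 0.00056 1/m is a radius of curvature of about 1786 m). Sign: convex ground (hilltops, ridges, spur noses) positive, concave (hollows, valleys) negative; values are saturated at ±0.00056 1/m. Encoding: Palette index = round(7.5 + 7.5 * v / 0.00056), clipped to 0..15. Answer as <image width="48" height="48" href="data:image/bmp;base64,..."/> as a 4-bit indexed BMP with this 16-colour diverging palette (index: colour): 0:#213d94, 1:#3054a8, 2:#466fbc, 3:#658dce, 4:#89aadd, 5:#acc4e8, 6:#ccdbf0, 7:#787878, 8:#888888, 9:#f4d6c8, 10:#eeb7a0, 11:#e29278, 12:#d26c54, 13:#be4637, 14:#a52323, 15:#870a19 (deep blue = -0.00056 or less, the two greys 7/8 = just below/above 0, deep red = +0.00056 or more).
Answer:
<image width="48" height="48" href="data:image/bmp;base64,Qk32BAAAAAAAAHYAAAAoAAAAMAAAADAAAAABAAQAAAAAAIAEAAATCwAAEwsAABAAAAAAAAAAlD0hAKhUMAC8b0YAzo1lAN2qiQDoxKwA8NvMAHh4eACIiIgAyNb0AKC37gB4kuIAVGzSADdGvgAjI6UAGQqHAGiGmq3runZCSJdUISIoypdHveyGZURGqXhjfP/+7HeXioZWQAJJ2kJJ3riHeIZWiGREjf//7JvsymeIcgSN6TJq74R6zZU0eERom83cmK7+1zi8yEWcpiJ73GJa/7UgJTVnm7upVI3uxSi92FWLgxOdp1NI38hAAiRFmpmHiazutVmtxUVYhVerdERpupdAARMyVUeqztzvt5qttDdoda26dFaKh2ZUVCMQAkre/c3uyruqgkrMp77KdZ3ZZnl2dWUAA2q++8273cynVa3Mus2oZa/4VoqWZokyRHl4l5p2rLuUOMyqic3Jir2mVXiHZXmJlnhDRFdTRmdQBHm6d73rneuWVol1VXiJiIYiWbhSFFQwAkZUWLzLnOyFR7yENWVmeXVUXPtjF5UgBEMASc3N/+uGirzIViEySHeZnvyEJ6YgJTIAWKub7+7Lu5rcljAAA1eb7/2nWKhCV1IANXdXrP/8qZmbp2QhFHqYqql2i7hTV3QAAlVYvf68p3doh1Q0RHu4dolBWrhCNpUAADNYq9qdtURYdFUzEliamctjScp2aJMAADRZurqstndoY1QRAoq8u8yoaN/bmYQAAGeM28uJu+yHUzEAAHvdmtyXV9/7mpZAA2Z4ial4q9yXU1UQADnbeeyVNrzKvKUgJ2Z1WbmXZ5qqhIpzJHvJd5qnM3iJmpZDWZiFfNlzFHmYiLuWVYuqhEVlIURGZoh2aZdUjtlQBHmVes3bhWmst4dVQ1Q3iJYSaZl3z/tQBH3qnHq6lli93euIdodpmaYAV5y73ttAJ63+ySRUVCSL7sh4isp3d5cgE4mIqZghWM7dxmVlUxJr7bmL3utTaGUwBbp3dXc2dI3L2pVohkRJy92t/dxiV3ZBON2nQ2h7kSeL7qdndWU3me6c//+lR6lSNHmFNIqbplJKy7pmZWVYmt7O///LmrlUVGZEeb25mpM6uZUjVENIm97urOz//shnZGQEms2qmadHmVAAE1MjadvMeLz///qHQiAFmslGqrtiNnQhJ4ZCN6iaiJmrztu6hzAXq9gTm8pjN7h0a5ZjJWZnZkN5vL3/23NHmsl4m7QladqXjKh1RCVSRSJom9//2GZompi8vLQFi/2pm8p1hjQxRTREaL7dxliIqYnf6pUTnuyZl3ZEmnUiIAMkqJ7KtldndY3v+DUzjLyqpjRFirhCEAAFyH7IlSVmYmy6yEZmiJy7uFQ1isuFQAABVEqolSVmdXuWiXeJh5qqmGICaaunZAFEaImap0Uzeay2RXmpd7u6dmRERni3V2VmZ4mrpzMSe7uWM4y5mtuVE1Z1N5m6nMhTElaJdTIze8t0NHl3nNxxAURCKKm7ztlkRpdVRmRTSLp0M1U0ae2FNFRDN6u6q7lSOclSFpd0JXZkRXVGaMyZZWZDSN/am7kwOMtxGMu3NmZ2V4U1V5zMqIYQN7x2ebgzrv1gOu7HRpmXZ4hTJXve/rcyRoYSVolFrdoyWd2nZ5qXZWqmVler7amYiHYiRoljNGU2mstnmst2dCZ3qQ=="/>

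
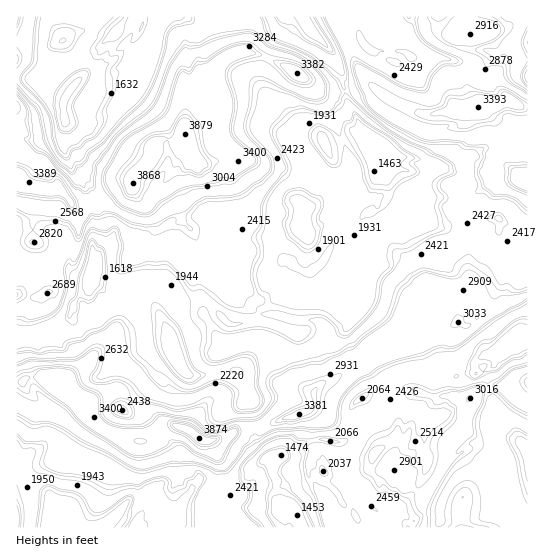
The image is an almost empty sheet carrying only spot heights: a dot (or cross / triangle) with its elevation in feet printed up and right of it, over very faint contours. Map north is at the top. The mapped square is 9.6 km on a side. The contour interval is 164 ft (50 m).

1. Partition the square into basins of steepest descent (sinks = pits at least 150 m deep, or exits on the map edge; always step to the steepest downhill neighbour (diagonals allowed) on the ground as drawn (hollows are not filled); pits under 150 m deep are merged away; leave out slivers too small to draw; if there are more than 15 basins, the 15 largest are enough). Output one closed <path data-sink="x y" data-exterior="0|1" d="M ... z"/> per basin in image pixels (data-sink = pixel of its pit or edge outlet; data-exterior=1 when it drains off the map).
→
<path data-sink="382 151" data-exterior="0" d="M241 16l-29 1 7 29 6 9-5 4 4 4-9 2-6 8 4 38-6 12-20 6-3 4 5 22 9 9 7 2 8 15 3 50-5 18 9 21 3 12 22 25 14 6 19 2 15 5 20 0 8 3 6 7 0 25 5 8 5 14 38-36 19-8 12-8 49-1 4-3-2-15 15-16-4-29 3-14 5-8 0-13-4-8-1-13 6-12 13-10 11-6 20 1-10-9-22-1-20-10-1-11 3-6 0-10-4-8-2-14-43 6-7-6-26-12-20-13-26 8-25-3-8-8-20-13-27-12-18-4-2-2 2-4-1-25z"/><path data-sink="65 118" data-exterior="0" d="M422 16l-83 0 0 3 10 34 24 34 49 28 43-6 2 14 4 8 0 10-3 6 1 11 20 10 22 1 10 9-20-1-11 6-13 10-6 12 1 13 4 8 0 13-5 8-3 14 4 29-15 16 2 16 4 3 6 0 16-13 14-4 29-14 0-187-25-6-28 7-7-18 0-9 5-10-1-9-9-7-20-7-10-7-9-11z"/><path data-sink="95 265" data-exterior="0" d="M131 184l-16 5-18 16-19 3-4-1-5-8-11-10-20-1-2 2-1 28-3 8 1 16 4 3 4 24 7 12 0 12-11 4-21-2 0 87 7-1 6-4 20 0 5 2 5 5 3-1 29-24 13-14 5-12 8-5 2 3-2 7-8 5 8 1 4 5 3 9 13 12-1 9-15 12 15 14 22 26 17-6 15 6 12 9 8 1 15-2 12-8 25-4 48-16 5-6 0-15 6-6 12-3 3-3-4-15-5-8-2-28-7-6-25-1-15-5-13 0-20-8-22-25-11-32-2-2-8 0-10-18-10-10-11 5-6 0-18-23-11-8z"/><path data-sink="51 523" data-exterior="0" d="M527 295l-28 13-14 4-16 13-6 0-5-4-5 4-16 0-5 4-3 10-4 5-9 1 5 24-5 13 1 11-8 3-5 6-8 33-5 5-17 4-7 11 2 14 23 2-6 1-5 5-1 14-7 12 0 4 18 14 6 3 8 0 4 4 13 0 2-2 1-11-2-12 21-37 3-15 9-10-4-6 8-8 4-8 5-21 14-9 45-7z"/><path data-sink="297 515" data-exterior="0" d="M409 341l-34 18-6 1-11 11-9-4-16 14-12 3-6 6 0 15-5 6-48 16-25 4-12 8-14 1 9 23 0 22-11 13 0 9 3 3 0 17 195 1-2-4-8 0-6-3-18-14 0-4 7-12 1-14 5-5 6-1-23-2-2-14 7-11 17-4 5-5 8-33 5-6 8-3-1-11 5-13-5-24z"/><path data-sink="526 447" data-exterior="0" d="M527 383l-44 6-14 9-5 21-4 8-8 8 4 6-9 10-3 15-21 37 2 12-2 13 105-1z"/><path data-sink="527 77" data-exterior="1" d="M527 16l-104 1 1 13 9 11 10 7 20 7 9 7 1 9-5 10 0 9 7 18 28-7 18 6 7-1z"/><path data-sink="302 17" data-exterior="1" d="M338 16l-96 0 3 19 0 11-2 4 20 6 27 12 32 23 21 1 26-8-20-31z"/>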